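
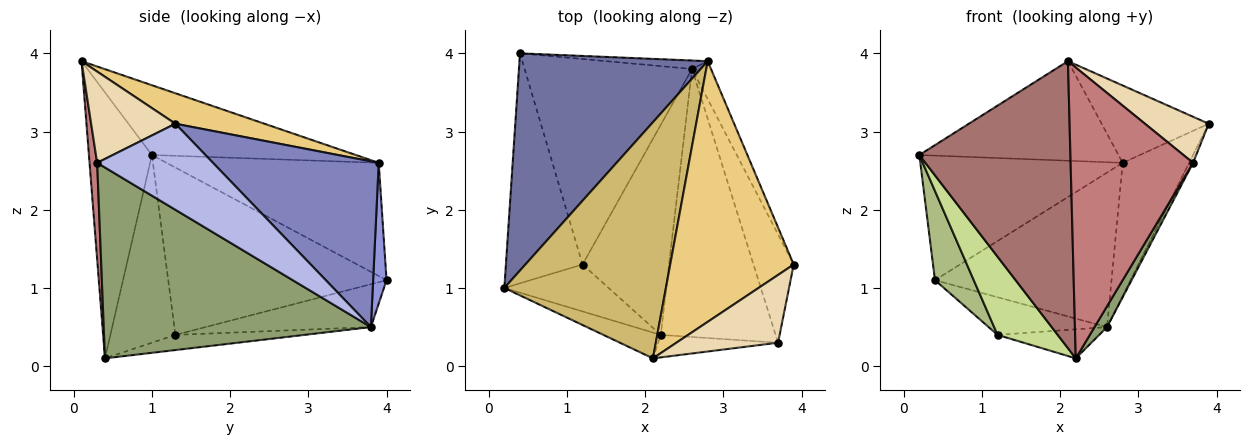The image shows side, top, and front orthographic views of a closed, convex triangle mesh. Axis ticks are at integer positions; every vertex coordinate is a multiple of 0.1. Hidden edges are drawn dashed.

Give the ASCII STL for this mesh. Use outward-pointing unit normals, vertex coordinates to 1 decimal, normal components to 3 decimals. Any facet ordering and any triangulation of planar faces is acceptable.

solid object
 facet normal -0.462 0.441 0.769
  outer loop
   vertex 2.8 3.9 2.6
   vertex 0.4 4.0 1.1
   vertex 0.2 1.0 2.7
  endloop
 endfacet
 facet normal 0.923 0.370 -0.106
  outer loop
   vertex 2.8 3.9 2.6
   vertex 3.9 1.3 3.1
   vertex 2.6 3.8 0.5
  endloop
 endfacet
 facet normal 0.076 0.996 -0.055
  outer loop
   vertex 2.8 3.9 2.6
   vertex 2.6 3.8 0.5
   vertex 0.4 4.0 1.1
  endloop
 endfacet
 facet normal 0.905 0.031 -0.423
  outer loop
   vertex 3.7 0.3 2.6
   vertex 2.6 3.8 0.5
   vertex 3.9 1.3 3.1
  endloop
 endfacet
 facet normal 0.856 -0.040 -0.515
  outer loop
   vertex 3.7 0.3 2.6
   vertex 2.2 0.4 0.1
   vertex 2.6 3.8 0.5
  endloop
 endfacet
 facet normal -0.898 -0.159 -0.411
  outer loop
   vertex 1.2 1.3 0.4
   vertex 0.2 1.0 2.7
   vertex 0.4 4.0 1.1
  endloop
 endfacet
 facet normal -0.679 -0.629 -0.377
  outer loop
   vertex 1.2 1.3 0.4
   vertex 2.2 0.4 0.1
   vertex 0.2 1.0 2.7
  endloop
 endfacet
 facet normal -0.244 0.175 -0.954
  outer loop
   vertex 1.2 1.3 0.4
   vertex 0.4 4.0 1.1
   vertex 2.6 3.8 0.5
  endloop
 endfacet
 facet normal -0.171 0.135 -0.976
  outer loop
   vertex 1.2 1.3 0.4
   vertex 2.6 3.8 0.5
   vertex 2.2 0.4 0.1
  endloop
 endfacet
 facet normal -0.370 0.361 0.856
  outer loop
   vertex 2.1 0.1 3.9
   vertex 2.8 3.9 2.6
   vertex 0.2 1.0 2.7
  endloop
 endfacet
 facet normal 0.230 0.277 0.933
  outer loop
   vertex 2.1 0.1 3.9
   vertex 3.9 1.3 3.1
   vertex 2.8 3.9 2.6
  endloop
 endfacet
 facet normal 0.596 -0.451 0.664
  outer loop
   vertex 2.1 0.1 3.9
   vertex 3.7 0.3 2.6
   vertex 3.9 1.3 3.1
  endloop
 endfacet
 facet normal -0.383 -0.920 -0.083
  outer loop
   vertex 2.1 0.1 3.9
   vertex 0.2 1.0 2.7
   vertex 2.2 0.4 0.1
  endloop
 endfacet
 facet normal 0.062 -0.995 -0.077
  outer loop
   vertex 2.1 0.1 3.9
   vertex 2.2 0.4 0.1
   vertex 3.7 0.3 2.6
  endloop
 endfacet
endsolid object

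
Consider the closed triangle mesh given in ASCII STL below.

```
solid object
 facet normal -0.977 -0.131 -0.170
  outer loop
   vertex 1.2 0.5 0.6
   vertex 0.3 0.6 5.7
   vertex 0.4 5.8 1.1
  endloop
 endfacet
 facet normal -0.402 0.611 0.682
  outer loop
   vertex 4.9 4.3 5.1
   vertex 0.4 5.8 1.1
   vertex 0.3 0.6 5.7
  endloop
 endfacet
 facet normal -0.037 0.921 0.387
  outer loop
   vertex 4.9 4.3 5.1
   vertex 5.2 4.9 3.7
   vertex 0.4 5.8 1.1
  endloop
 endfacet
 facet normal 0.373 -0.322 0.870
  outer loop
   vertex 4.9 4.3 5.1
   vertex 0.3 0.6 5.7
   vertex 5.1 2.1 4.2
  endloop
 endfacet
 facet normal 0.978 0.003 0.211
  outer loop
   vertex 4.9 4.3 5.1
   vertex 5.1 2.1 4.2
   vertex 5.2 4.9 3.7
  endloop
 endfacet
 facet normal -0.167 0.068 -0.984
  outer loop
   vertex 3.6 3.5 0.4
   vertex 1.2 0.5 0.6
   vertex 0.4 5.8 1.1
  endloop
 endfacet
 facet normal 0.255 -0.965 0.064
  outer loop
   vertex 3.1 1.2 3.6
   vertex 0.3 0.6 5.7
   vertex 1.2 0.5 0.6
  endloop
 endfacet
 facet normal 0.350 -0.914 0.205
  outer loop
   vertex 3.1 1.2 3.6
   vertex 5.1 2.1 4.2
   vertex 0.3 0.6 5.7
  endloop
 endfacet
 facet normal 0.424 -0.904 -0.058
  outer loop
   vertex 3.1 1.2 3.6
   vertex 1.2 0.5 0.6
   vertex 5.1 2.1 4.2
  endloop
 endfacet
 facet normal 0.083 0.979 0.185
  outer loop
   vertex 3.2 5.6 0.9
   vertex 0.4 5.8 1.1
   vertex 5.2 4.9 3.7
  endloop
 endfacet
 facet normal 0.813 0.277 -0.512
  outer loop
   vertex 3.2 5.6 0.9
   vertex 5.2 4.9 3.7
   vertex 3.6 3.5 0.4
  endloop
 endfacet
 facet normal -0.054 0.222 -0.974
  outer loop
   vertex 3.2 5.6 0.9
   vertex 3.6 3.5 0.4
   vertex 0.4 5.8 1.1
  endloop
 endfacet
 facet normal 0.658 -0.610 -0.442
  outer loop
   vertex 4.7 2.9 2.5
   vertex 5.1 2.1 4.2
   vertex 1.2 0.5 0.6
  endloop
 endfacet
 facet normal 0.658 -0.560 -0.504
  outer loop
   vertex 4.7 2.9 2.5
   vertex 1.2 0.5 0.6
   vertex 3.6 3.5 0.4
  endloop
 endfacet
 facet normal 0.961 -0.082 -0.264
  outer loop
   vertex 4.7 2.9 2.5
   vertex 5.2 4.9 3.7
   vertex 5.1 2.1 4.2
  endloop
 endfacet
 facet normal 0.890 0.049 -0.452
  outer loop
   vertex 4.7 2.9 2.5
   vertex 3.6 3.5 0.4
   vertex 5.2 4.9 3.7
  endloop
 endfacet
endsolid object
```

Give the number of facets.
16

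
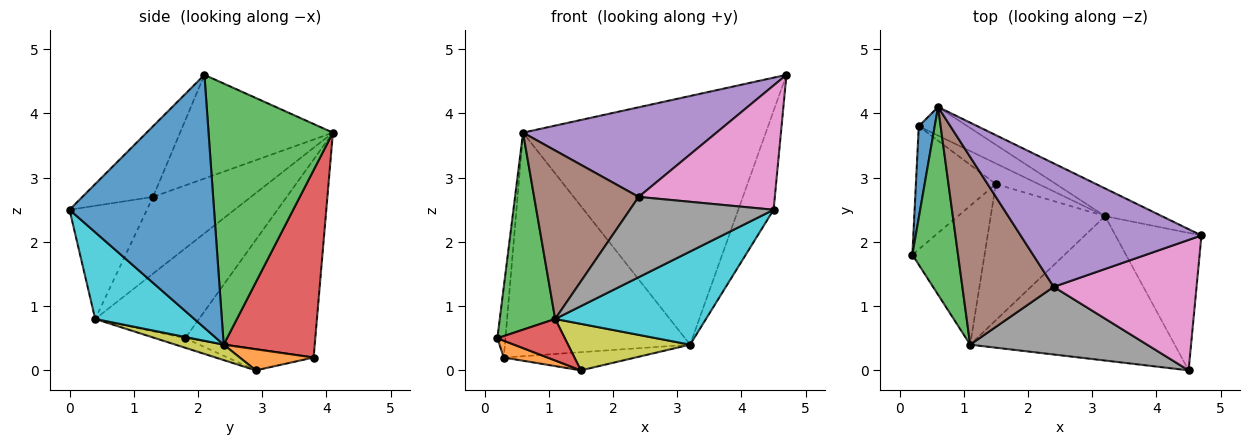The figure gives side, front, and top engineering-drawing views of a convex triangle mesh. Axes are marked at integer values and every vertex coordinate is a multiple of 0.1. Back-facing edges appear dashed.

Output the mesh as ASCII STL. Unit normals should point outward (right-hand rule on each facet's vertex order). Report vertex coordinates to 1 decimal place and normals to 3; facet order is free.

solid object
 facet normal -0.995 0.062 0.080
  outer loop
   vertex 0.3 3.8 0.2
   vertex 0.2 1.8 0.5
   vertex 0.6 4.1 3.7
  endloop
 endfacet
 facet normal -0.258 -0.131 -0.957
  outer loop
   vertex 0.3 3.8 0.2
   vertex 1.5 2.9 0.0
   vertex 0.2 1.8 0.5
  endloop
 endfacet
 facet normal -0.805 -0.430 0.409
  outer loop
   vertex 1.1 0.4 0.8
   vertex 0.6 4.1 3.7
   vertex 0.2 1.8 0.5
  endloop
 endfacet
 facet normal -0.125 -0.284 -0.951
  outer loop
   vertex 1.1 0.4 0.8
   vertex 0.2 1.8 0.5
   vertex 1.5 2.9 0.0
  endloop
 endfacet
 facet normal -0.421 -0.533 0.734
  outer loop
   vertex 2.4 1.3 2.7
   vertex 4.7 2.1 4.6
   vertex 0.6 4.1 3.7
  endloop
 endfacet
 facet normal -0.530 -0.566 0.631
  outer loop
   vertex 2.4 1.3 2.7
   vertex 0.6 4.1 3.7
   vertex 1.1 0.4 0.8
  endloop
 endfacet
 facet normal -0.337 -0.649 0.682
  outer loop
   vertex 4.5 0.0 2.5
   vertex 4.7 2.1 4.6
   vertex 2.4 1.3 2.7
  endloop
 endfacet
 facet normal -0.381 -0.707 0.596
  outer loop
   vertex 4.5 0.0 2.5
   vertex 2.4 1.3 2.7
   vertex 1.1 0.4 0.8
  endloop
 endfacet
 facet normal 0.127 -0.321 -0.939
  outer loop
   vertex 3.2 2.4 0.4
   vertex 1.1 0.4 0.8
   vertex 1.5 2.9 0.0
  endloop
 endfacet
 facet normal 0.336 -0.511 -0.791
  outer loop
   vertex 3.2 2.4 0.4
   vertex 4.5 0.0 2.5
   vertex 1.1 0.4 0.8
  endloop
 endfacet
 facet normal 0.922 0.225 -0.313
  outer loop
   vertex 3.2 2.4 0.4
   vertex 4.7 2.1 4.6
   vertex 4.5 0.0 2.5
  endloop
 endfacet
 facet normal 0.348 0.620 -0.703
  outer loop
   vertex 3.2 2.4 0.4
   vertex 1.5 2.9 0.0
   vertex 0.3 3.8 0.2
  endloop
 endfacet
 facet normal 0.454 0.886 -0.099
  outer loop
   vertex 3.2 2.4 0.4
   vertex 0.6 4.1 3.7
   vertex 4.7 2.1 4.6
  endloop
 endfacet
 facet normal 0.438 0.892 -0.114
  outer loop
   vertex 3.2 2.4 0.4
   vertex 0.3 3.8 0.2
   vertex 0.6 4.1 3.7
  endloop
 endfacet
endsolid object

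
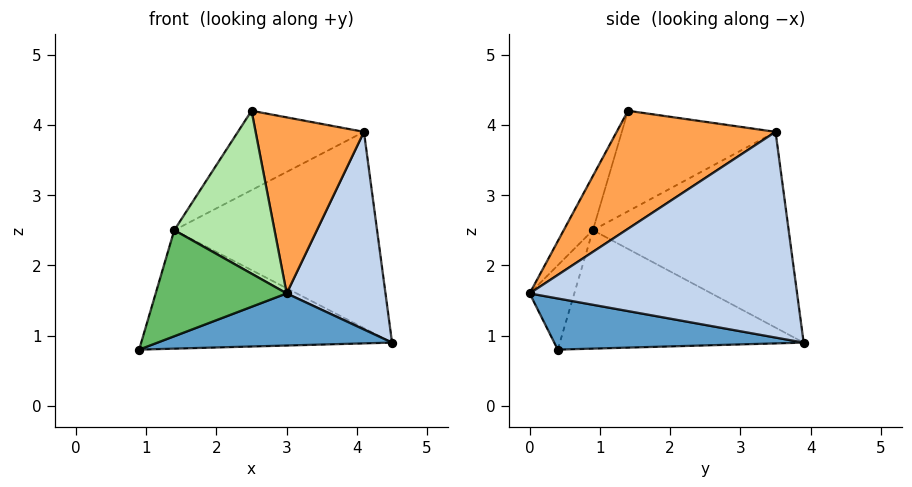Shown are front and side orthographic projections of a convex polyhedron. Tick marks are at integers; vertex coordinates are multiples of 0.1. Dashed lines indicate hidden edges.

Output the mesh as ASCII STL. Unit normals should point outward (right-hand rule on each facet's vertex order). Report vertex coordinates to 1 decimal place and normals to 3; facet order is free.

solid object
 facet normal 0.295 -0.278 -0.914
  outer loop
   vertex 3.0 0.0 1.6
   vertex 0.9 0.4 0.8
   vertex 4.5 3.9 0.9
  endloop
 endfacet
 facet normal 0.935 -0.346 0.079
  outer loop
   vertex 4.1 3.5 3.9
   vertex 3.0 0.0 1.6
   vertex 4.5 3.9 0.9
  endloop
 endfacet
 facet normal 0.750 -0.511 0.420
  outer loop
   vertex 4.1 3.5 3.9
   vertex 2.5 1.4 4.2
   vertex 3.0 0.0 1.6
  endloop
 endfacet
 facet normal -0.738 0.605 0.299
  outer loop
   vertex 1.4 0.9 2.5
   vertex 2.5 1.4 4.2
   vertex 4.1 3.5 3.9
  endloop
 endfacet
 facet normal -0.302 -0.887 0.350
  outer loop
   vertex 1.4 0.9 2.5
   vertex 0.9 0.4 0.8
   vertex 3.0 0.0 1.6
  endloop
 endfacet
 facet normal -0.254 -0.871 0.420
  outer loop
   vertex 1.4 0.9 2.5
   vertex 3.0 0.0 1.6
   vertex 2.5 1.4 4.2
  endloop
 endfacet
 facet normal -0.697 0.717 -0.006
  outer loop
   vertex 1.4 0.9 2.5
   vertex 4.5 3.9 0.9
   vertex 0.9 0.4 0.8
  endloop
 endfacet
 facet normal -0.695 0.719 0.003
  outer loop
   vertex 1.4 0.9 2.5
   vertex 4.1 3.5 3.9
   vertex 4.5 3.9 0.9
  endloop
 endfacet
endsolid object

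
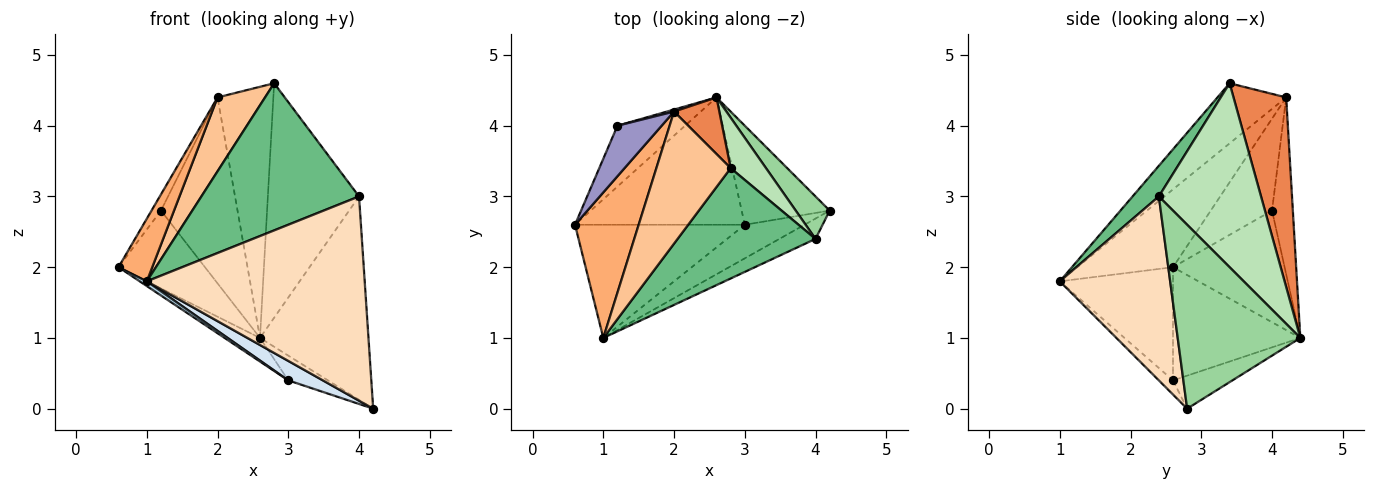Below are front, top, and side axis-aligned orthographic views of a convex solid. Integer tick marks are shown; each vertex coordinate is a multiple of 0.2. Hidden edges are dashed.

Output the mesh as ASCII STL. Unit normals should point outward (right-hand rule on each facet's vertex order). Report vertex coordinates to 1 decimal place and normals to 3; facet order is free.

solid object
 facet normal -0.548 0.152 -0.822
  outer loop
   vertex 3.0 2.6 0.4
   vertex 0.6 2.6 2.0
   vertex 2.6 4.4 1.0
  endloop
 endfacet
 facet normal -0.342 0.228 -0.912
  outer loop
   vertex 3.0 2.6 0.4
   vertex 2.6 4.4 1.0
   vertex 4.2 2.8 0.0
  endloop
 endfacet
 facet normal -0.554 -0.035 -0.832
  outer loop
   vertex 3.0 2.6 0.4
   vertex 1.0 1.0 1.8
   vertex 0.6 2.6 2.0
  endloop
 endfacet
 facet normal -0.201 -0.491 -0.848
  outer loop
   vertex 3.0 2.6 0.4
   vertex 4.2 2.8 0.0
   vertex 1.0 1.0 1.8
  endloop
 endfacet
 facet normal 0.677 0.718 0.162
  outer loop
   vertex 2.0 4.2 4.4
   vertex 2.8 3.4 4.6
   vertex 2.6 4.4 1.0
  endloop
 endfacet
 facet normal -0.747 -0.263 0.611
  outer loop
   vertex 2.0 4.2 4.4
   vertex 0.6 2.6 2.0
   vertex 1.0 1.0 1.8
  endloop
 endfacet
 facet normal -0.577 -0.399 0.713
  outer loop
   vertex 2.0 4.2 4.4
   vertex 1.0 1.0 1.8
   vertex 2.8 3.4 4.6
  endloop
 endfacet
 facet normal 0.450 -0.889 -0.088
  outer loop
   vertex 4.0 2.4 3.0
   vertex 1.0 1.0 1.8
   vertex 4.2 2.8 0.0
  endloop
 endfacet
 facet normal 0.132 -0.793 0.595
  outer loop
   vertex 4.0 2.4 3.0
   vertex 2.8 3.4 4.6
   vertex 1.0 1.0 1.8
  endloop
 endfacet
 facet normal 0.742 0.656 0.137
  outer loop
   vertex 4.0 2.4 3.0
   vertex 4.2 2.8 0.0
   vertex 2.6 4.4 1.0
  endloop
 endfacet
 facet normal 0.739 0.659 0.142
  outer loop
   vertex 4.0 2.4 3.0
   vertex 2.6 4.4 1.0
   vertex 2.8 3.4 4.6
  endloop
 endfacet
 facet normal -0.713 0.552 -0.432
  outer loop
   vertex 1.2 4.0 2.8
   vertex 2.6 4.4 1.0
   vertex 0.6 2.6 2.0
  endloop
 endfacet
 facet normal -0.893 0.137 0.429
  outer loop
   vertex 1.2 4.0 2.8
   vertex 0.6 2.6 2.0
   vertex 2.0 4.2 4.4
  endloop
 endfacet
 facet normal -0.262 0.965 0.010
  outer loop
   vertex 1.2 4.0 2.8
   vertex 2.0 4.2 4.4
   vertex 2.6 4.4 1.0
  endloop
 endfacet
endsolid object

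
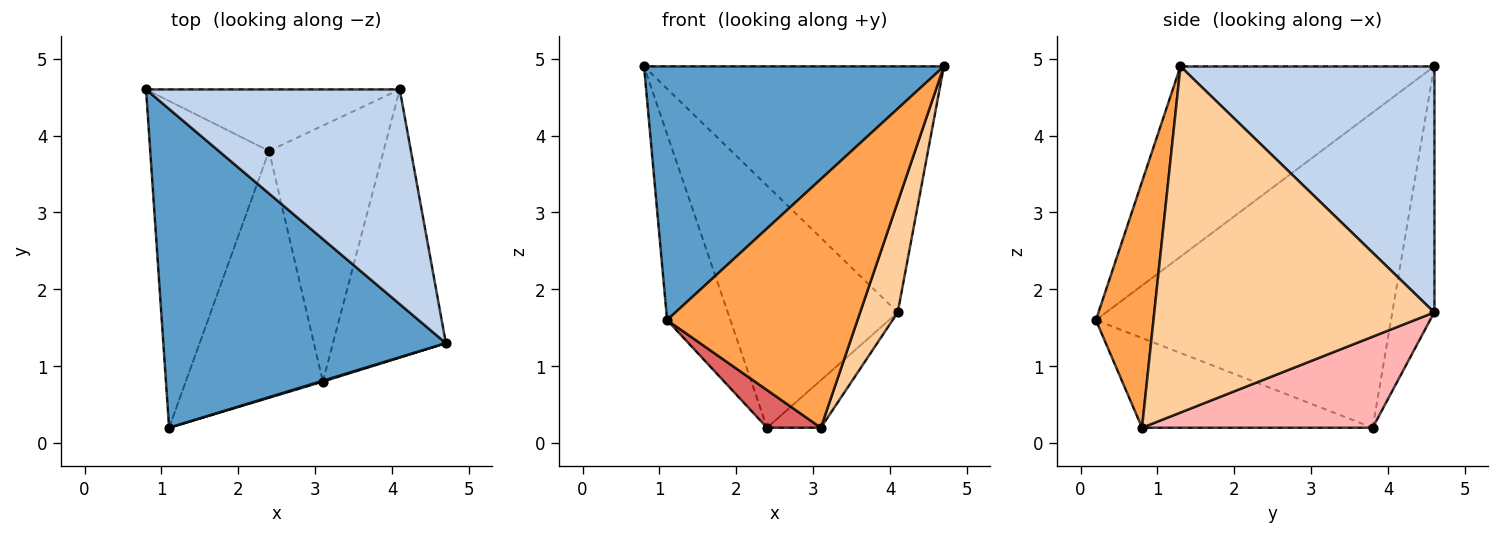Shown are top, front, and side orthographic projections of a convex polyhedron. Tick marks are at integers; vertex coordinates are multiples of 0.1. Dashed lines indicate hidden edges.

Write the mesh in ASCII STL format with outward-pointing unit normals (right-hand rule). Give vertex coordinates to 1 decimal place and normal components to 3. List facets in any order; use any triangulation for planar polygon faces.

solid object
 facet normal -0.466 -0.551 0.692
  outer loop
   vertex 1.1 0.2 1.6
   vertex 4.7 1.3 4.9
   vertex 0.8 4.6 4.9
  endloop
 endfacet
 facet normal 0.538 0.635 0.554
  outer loop
   vertex 4.1 4.6 1.7
   vertex 0.8 4.6 4.9
   vertex 4.7 1.3 4.9
  endloop
 endfacet
 facet normal 0.289 -0.957 0.003
  outer loop
   vertex 3.1 0.8 0.2
   vertex 4.7 1.3 4.9
   vertex 1.1 0.2 1.6
  endloop
 endfacet
 facet normal 0.943 -0.127 -0.308
  outer loop
   vertex 3.1 0.8 0.2
   vertex 4.1 4.6 1.7
   vertex 4.7 1.3 4.9
  endloop
 endfacet
 facet normal -0.917 0.197 -0.346
  outer loop
   vertex 2.4 3.8 0.2
   vertex 1.1 0.2 1.6
   vertex 0.8 4.6 4.9
  endloop
 endfacet
 facet normal -0.232 0.943 -0.240
  outer loop
   vertex 2.4 3.8 0.2
   vertex 0.8 4.6 4.9
   vertex 4.1 4.6 1.7
  endloop
 endfacet
 facet normal -0.543 -0.127 -0.830
  outer loop
   vertex 2.4 3.8 0.2
   vertex 3.1 0.8 0.2
   vertex 1.1 0.2 1.6
  endloop
 endfacet
 facet normal 0.616 0.144 -0.775
  outer loop
   vertex 2.4 3.8 0.2
   vertex 4.1 4.6 1.7
   vertex 3.1 0.8 0.2
  endloop
 endfacet
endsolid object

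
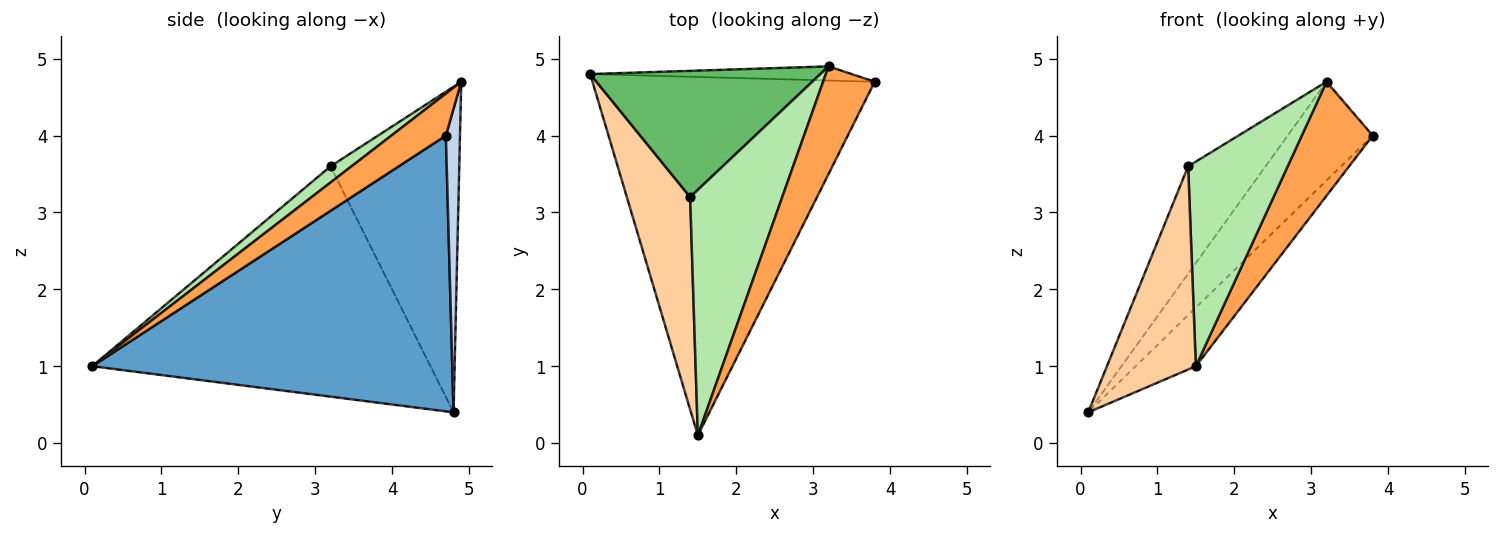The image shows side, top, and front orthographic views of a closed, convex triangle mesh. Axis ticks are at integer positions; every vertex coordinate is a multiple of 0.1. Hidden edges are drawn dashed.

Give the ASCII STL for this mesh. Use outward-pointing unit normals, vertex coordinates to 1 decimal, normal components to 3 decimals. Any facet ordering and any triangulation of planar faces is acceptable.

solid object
 facet normal 0.694 0.116 -0.710
  outer loop
   vertex 1.5 0.1 1.0
   vertex 0.1 4.8 0.4
   vertex 3.8 4.7 4.0
  endloop
 endfacet
 facet normal 0.162 0.977 -0.140
  outer loop
   vertex 3.2 4.9 4.7
   vertex 3.8 4.7 4.0
   vertex 0.1 4.8 0.4
  endloop
 endfacet
 facet normal 0.488 -0.635 0.599
  outer loop
   vertex 3.2 4.9 4.7
   vertex 1.5 0.1 1.0
   vertex 3.8 4.7 4.0
  endloop
 endfacet
 facet normal -0.935 -0.246 0.257
  outer loop
   vertex 1.4 3.2 3.6
   vertex 0.1 4.8 0.4
   vertex 1.5 0.1 1.0
  endloop
 endfacet
 facet normal -0.733 0.441 0.518
  outer loop
   vertex 1.4 3.2 3.6
   vertex 3.2 4.9 4.7
   vertex 0.1 4.8 0.4
  endloop
 endfacet
 facet normal 0.134 -0.634 0.761
  outer loop
   vertex 1.4 3.2 3.6
   vertex 1.5 0.1 1.0
   vertex 3.2 4.9 4.7
  endloop
 endfacet
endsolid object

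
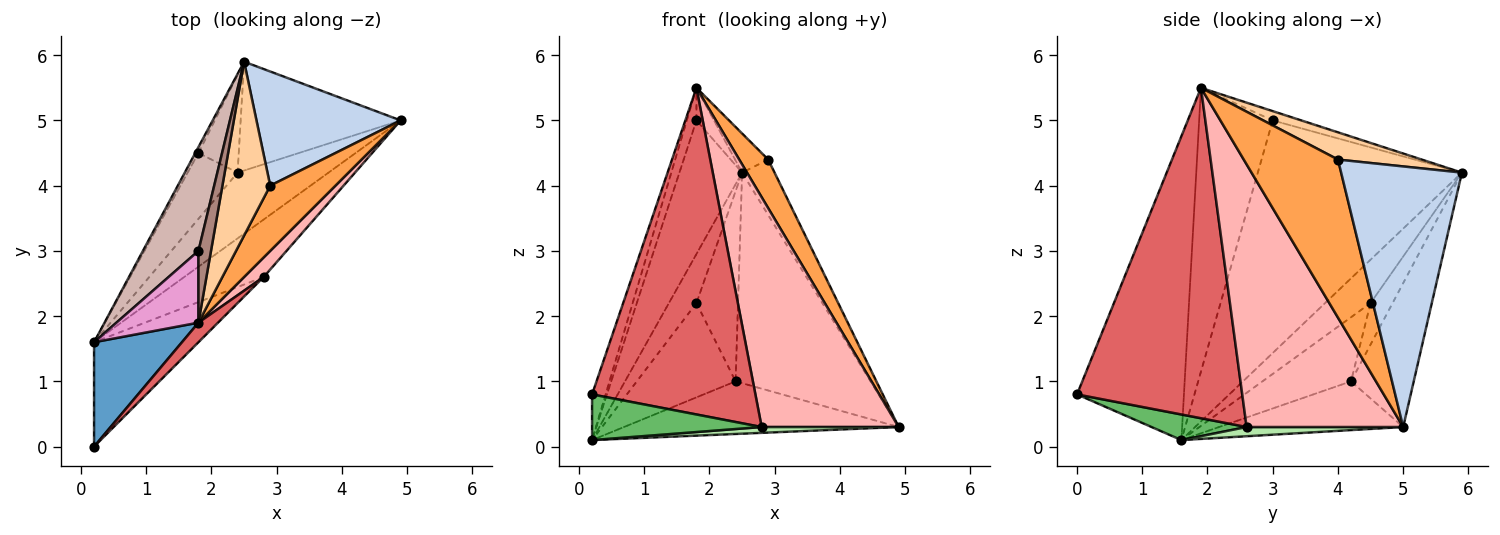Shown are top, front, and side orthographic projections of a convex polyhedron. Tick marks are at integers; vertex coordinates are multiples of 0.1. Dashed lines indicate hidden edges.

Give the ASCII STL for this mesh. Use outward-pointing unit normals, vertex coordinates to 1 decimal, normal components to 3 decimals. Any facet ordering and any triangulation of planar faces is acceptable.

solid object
 facet normal -0.954 0.121 0.276
  outer loop
   vertex 0.2 1.6 0.1
   vertex 0.2 0.0 0.8
   vertex 1.8 1.9 5.5
  endloop
 endfacet
 facet normal 0.852 0.229 0.471
  outer loop
   vertex 2.9 4.0 4.4
   vertex 4.9 5.0 0.3
   vertex 2.5 5.9 4.2
  endloop
 endfacet
 facet normal 0.889 -0.273 0.367
  outer loop
   vertex 2.9 4.0 4.4
   vertex 1.8 1.9 5.5
   vertex 4.9 5.0 0.3
  endloop
 endfacet
 facet normal 0.486 0.192 0.853
  outer loop
   vertex 2.9 4.0 4.4
   vertex 2.5 5.9 4.2
   vertex 1.8 1.9 5.5
  endloop
 endfacet
 facet normal 0.219 -0.391 -0.894
  outer loop
   vertex 2.8 2.6 0.3
   vertex 0.2 0.0 0.8
   vertex 0.2 1.6 0.1
  endloop
 endfacet
 facet normal 0.115 -0.100 -0.988
  outer loop
   vertex 2.8 2.6 0.3
   vertex 0.2 1.6 0.1
   vertex 4.9 5.0 0.3
  endloop
 endfacet
 facet normal 0.711 -0.702 0.042
  outer loop
   vertex 2.8 2.6 0.3
   vertex 1.8 1.9 5.5
   vertex 0.2 0.0 0.8
  endloop
 endfacet
 facet normal 0.751 -0.657 0.056
  outer loop
   vertex 2.8 2.6 0.3
   vertex 4.9 5.0 0.3
   vertex 1.8 1.9 5.5
  endloop
 endfacet
 facet normal -0.382 0.821 -0.424
  outer loop
   vertex 2.4 4.2 1.0
   vertex 2.5 5.9 4.2
   vertex 4.9 5.0 0.3
  endloop
 endfacet
 facet normal -0.386 0.576 -0.720
  outer loop
   vertex 2.4 4.2 1.0
   vertex 4.9 5.0 0.3
   vertex 0.2 1.6 0.1
  endloop
 endfacet
 facet normal -0.559 0.343 0.755
  outer loop
   vertex 1.8 3.0 5.0
   vertex 1.8 1.9 5.5
   vertex 2.5 5.9 4.2
  endloop
 endfacet
 facet normal -0.932 0.286 0.222
  outer loop
   vertex 1.8 3.0 5.0
   vertex 2.5 5.9 4.2
   vertex 0.2 1.6 0.1
  endloop
 endfacet
 facet normal -0.953 0.125 0.275
  outer loop
   vertex 1.8 3.0 5.0
   vertex 0.2 1.6 0.1
   vertex 1.8 1.9 5.5
  endloop
 endfacet
 facet normal -0.854 0.517 -0.063
  outer loop
   vertex 1.8 4.5 2.2
   vertex 0.2 1.6 0.1
   vertex 2.5 5.9 4.2
  endloop
 endfacet
 facet normal -0.426 0.804 -0.414
  outer loop
   vertex 1.8 4.5 2.2
   vertex 2.5 5.9 4.2
   vertex 2.4 4.2 1.0
  endloop
 endfacet
 facet normal -0.592 0.661 -0.461
  outer loop
   vertex 1.8 4.5 2.2
   vertex 2.4 4.2 1.0
   vertex 0.2 1.6 0.1
  endloop
 endfacet
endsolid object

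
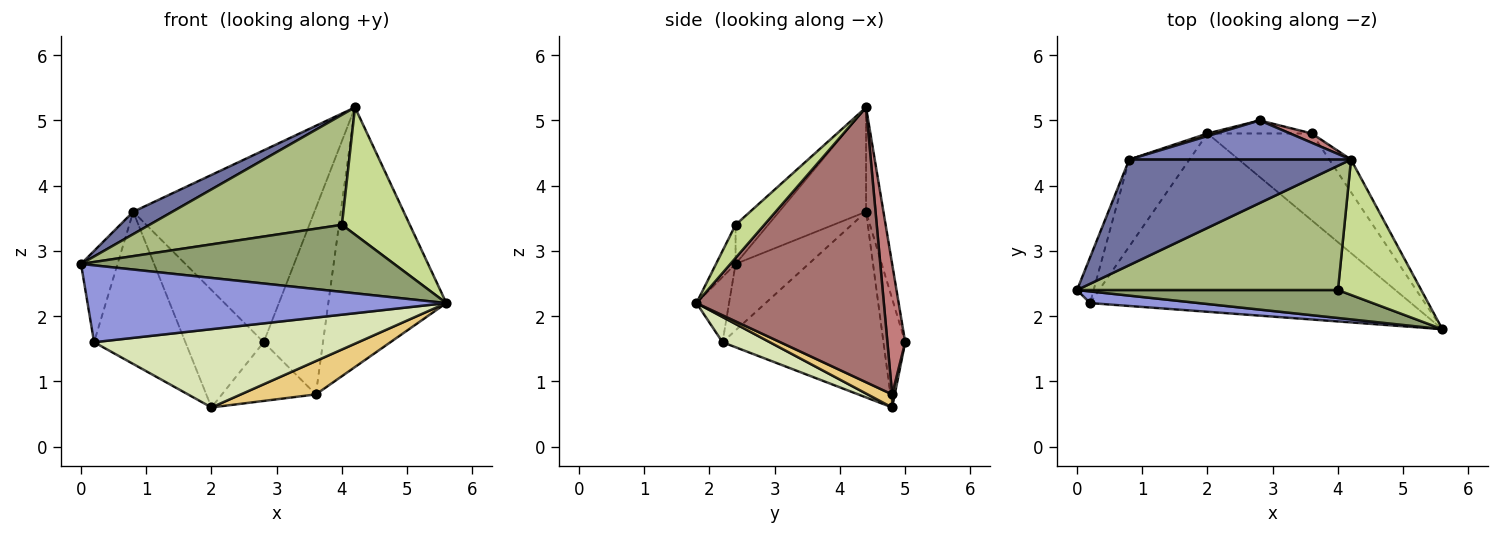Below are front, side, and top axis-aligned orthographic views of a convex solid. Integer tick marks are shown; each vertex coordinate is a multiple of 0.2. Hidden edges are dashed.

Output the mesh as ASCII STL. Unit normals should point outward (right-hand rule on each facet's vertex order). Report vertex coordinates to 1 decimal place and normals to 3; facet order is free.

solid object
 facet normal -0.418 -0.188 0.889
  outer loop
   vertex 0.8 4.4 3.6
   vertex 0.0 2.4 2.8
   vertex 4.2 4.4 5.2
  endloop
 endfacet
 facet normal -0.094 0.976 0.199
  outer loop
   vertex 0.8 4.4 3.6
   vertex 4.2 4.4 5.2
   vertex 2.8 5.0 1.6
  endloop
 endfacet
 facet normal -0.090 -0.985 0.149
  outer loop
   vertex 0.2 2.2 1.6
   vertex 5.6 1.8 2.2
   vertex 0.0 2.4 2.8
  endloop
 endfacet
 facet normal -0.873 0.436 -0.218
  outer loop
   vertex 0.2 2.2 1.6
   vertex 0.0 2.4 2.8
   vertex 0.8 4.4 3.6
  endloop
 endfacet
 facet normal -0.058 -0.922 0.384
  outer loop
   vertex 4.0 2.4 3.4
   vertex 0.0 2.4 2.8
   vertex 5.6 1.8 2.2
  endloop
 endfacet
 facet normal -0.112 -0.659 0.744
  outer loop
   vertex 4.0 2.4 3.4
   vertex 4.2 4.4 5.2
   vertex 0.0 2.4 2.8
  endloop
 endfacet
 facet normal 0.278 -0.658 0.700
  outer loop
   vertex 4.0 2.4 3.4
   vertex 5.6 1.8 2.2
   vertex 4.2 4.4 5.2
  endloop
 endfacet
 facet normal 0.072 -0.401 -0.913
  outer loop
   vertex 2.0 4.8 0.6
   vertex 5.6 1.8 2.2
   vertex 0.2 2.2 1.6
  endloop
 endfacet
 facet normal -0.268 0.963 0.021
  outer loop
   vertex 2.0 4.8 0.6
   vertex 0.8 4.4 3.6
   vertex 2.8 5.0 1.6
  endloop
 endfacet
 facet normal -0.837 0.475 -0.271
  outer loop
   vertex 2.0 4.8 0.6
   vertex 0.2 2.2 1.6
   vertex 0.8 4.4 3.6
  endloop
 endfacet
 facet normal 0.116 -0.356 -0.927
  outer loop
   vertex 3.6 4.8 0.8
   vertex 5.6 1.8 2.2
   vertex 2.0 4.8 0.6
  endloop
 endfacet
 facet normal 0.027 0.976 -0.217
  outer loop
   vertex 3.6 4.8 0.8
   vertex 2.0 4.8 0.6
   vertex 2.8 5.0 1.6
  endloop
 endfacet
 facet normal 0.844 0.532 -0.067
  outer loop
   vertex 3.6 4.8 0.8
   vertex 4.2 4.4 5.2
   vertex 5.6 1.8 2.2
  endloop
 endfacet
 facet normal 0.287 0.957 0.048
  outer loop
   vertex 3.6 4.8 0.8
   vertex 2.8 5.0 1.6
   vertex 4.2 4.4 5.2
  endloop
 endfacet
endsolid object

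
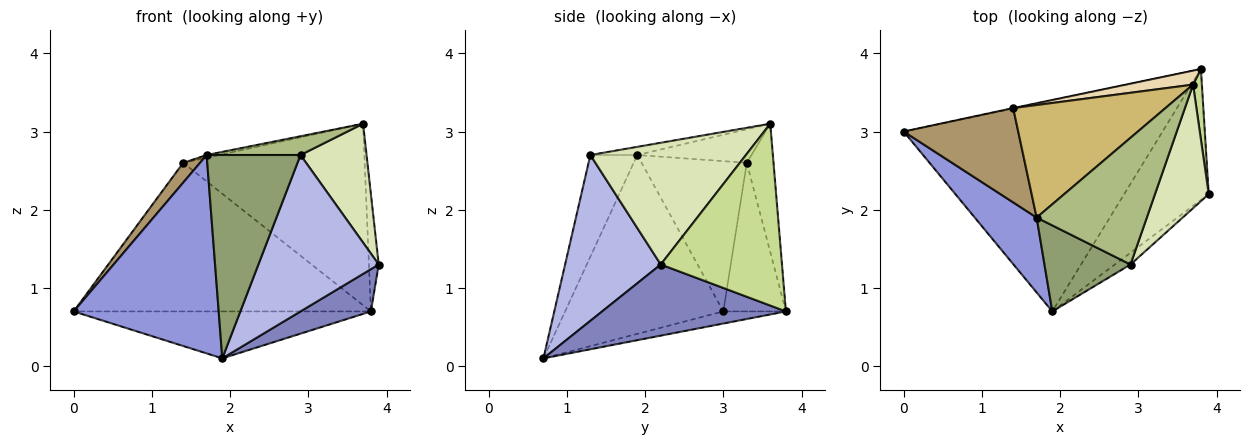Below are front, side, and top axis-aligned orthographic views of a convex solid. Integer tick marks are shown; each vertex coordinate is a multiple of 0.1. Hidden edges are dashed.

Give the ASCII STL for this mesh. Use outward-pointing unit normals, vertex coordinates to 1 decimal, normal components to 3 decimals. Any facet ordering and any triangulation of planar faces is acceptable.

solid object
 facet normal -0.046 0.217 -0.975
  outer loop
   vertex 3.8 3.8 0.7
   vertex 1.9 0.7 0.1
   vertex 0.0 3.0 0.7
  endloop
 endfacet
 facet normal 0.625 -0.239 -0.743
  outer loop
   vertex 3.8 3.8 0.7
   vertex 3.9 2.2 1.3
   vertex 1.9 0.7 0.1
  endloop
 endfacet
 facet normal -0.714 -0.655 0.247
  outer loop
   vertex 1.7 1.9 2.7
   vertex 0.0 3.0 0.7
   vertex 1.9 0.7 0.1
  endloop
 endfacet
 facet normal 0.621 -0.781 -0.059
  outer loop
   vertex 2.9 1.3 2.7
   vertex 1.9 0.7 0.1
   vertex 3.9 2.2 1.3
  endloop
 endfacet
 facet normal -0.418 -0.837 0.354
  outer loop
   vertex 2.9 1.3 2.7
   vertex 1.7 1.9 2.7
   vertex 1.9 0.7 0.1
  endloop
 endfacet
 facet normal -0.073 -0.146 0.987
  outer loop
   vertex 3.7 3.6 3.1
   vertex 1.7 1.9 2.7
   vertex 2.9 1.3 2.7
  endloop
 endfacet
 facet normal 0.996 0.080 0.048
  outer loop
   vertex 3.7 3.6 3.1
   vertex 3.9 2.2 1.3
   vertex 3.8 3.8 0.7
  endloop
 endfacet
 facet normal 0.853 -0.362 0.376
  outer loop
   vertex 3.7 3.6 3.1
   vertex 2.9 1.3 2.7
   vertex 3.9 2.2 1.3
  endloop
 endfacet
 facet normal -0.789 -0.126 0.601
  outer loop
   vertex 1.4 3.3 2.6
   vertex 0.0 3.0 0.7
   vertex 1.7 1.9 2.7
  endloop
 endfacet
 facet normal -0.215 0.024 0.976
  outer loop
   vertex 1.4 3.3 2.6
   vertex 1.7 1.9 2.7
   vertex 3.7 3.6 3.1
  endloop
 endfacet
 facet normal -0.206 0.979 -0.003
  outer loop
   vertex 1.4 3.3 2.6
   vertex 3.8 3.8 0.7
   vertex 0.0 3.0 0.7
  endloop
 endfacet
 facet normal -0.145 0.986 0.076
  outer loop
   vertex 1.4 3.3 2.6
   vertex 3.7 3.6 3.1
   vertex 3.8 3.8 0.7
  endloop
 endfacet
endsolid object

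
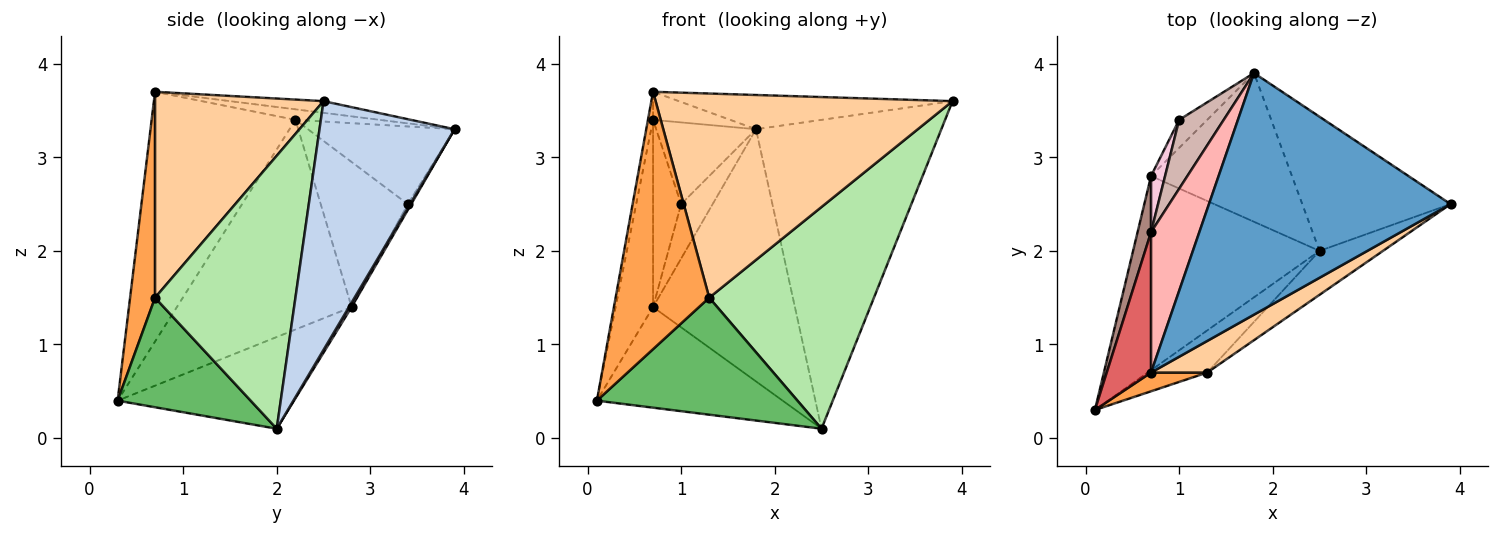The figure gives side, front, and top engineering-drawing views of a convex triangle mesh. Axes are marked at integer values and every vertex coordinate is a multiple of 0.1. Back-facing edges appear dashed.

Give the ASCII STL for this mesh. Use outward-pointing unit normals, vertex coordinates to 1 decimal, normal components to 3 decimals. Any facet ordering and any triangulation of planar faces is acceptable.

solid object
 facet normal -0.048 0.140 0.989
  outer loop
   vertex 0.7 0.7 3.7
   vertex 3.9 2.5 3.6
   vertex 1.8 3.9 3.3
  endloop
 endfacet
 facet normal 0.556 0.763 -0.331
  outer loop
   vertex 2.5 2.0 0.1
   vertex 1.8 3.9 3.3
   vertex 3.9 2.5 3.6
  endloop
 endfacet
 facet normal 0.257 -0.964 0.070
  outer loop
   vertex 1.3 0.7 1.5
   vertex 0.7 0.7 3.7
   vertex 0.1 0.3 0.4
  endloop
 endfacet
 facet normal 0.489 -0.862 0.133
  outer loop
   vertex 1.3 0.7 1.5
   vertex 3.9 2.5 3.6
   vertex 0.7 0.7 3.7
  endloop
 endfacet
 facet normal 0.529 -0.798 -0.287
  outer loop
   vertex 1.3 0.7 1.5
   vertex 0.1 0.3 0.4
   vertex 2.5 2.0 0.1
  endloop
 endfacet
 facet normal 0.641 -0.753 -0.149
  outer loop
   vertex 1.3 0.7 1.5
   vertex 2.5 2.0 0.1
   vertex 3.9 2.5 3.6
  endloop
 endfacet
 facet normal -0.984 0.035 0.175
  outer loop
   vertex 0.7 2.2 3.4
   vertex 0.1 0.3 0.4
   vertex 0.7 0.7 3.7
  endloop
 endfacet
 facet normal -0.209 0.192 0.959
  outer loop
   vertex 0.7 2.2 3.4
   vertex 0.7 0.7 3.7
   vertex 1.8 3.9 3.3
  endloop
 endfacet
 facet normal -0.400 0.422 -0.814
  outer loop
   vertex 0.7 2.8 1.4
   vertex 2.5 2.0 0.1
   vertex 0.1 0.3 0.4
  endloop
 endfacet
 facet normal 0.016 0.861 -0.508
  outer loop
   vertex 0.7 2.8 1.4
   vertex 1.8 3.9 3.3
   vertex 2.5 2.0 0.1
  endloop
 endfacet
 facet normal -0.976 0.209 0.063
  outer loop
   vertex 0.7 2.8 1.4
   vertex 0.1 0.3 0.4
   vertex 0.7 2.2 3.4
  endloop
 endfacet
 facet normal -0.747 0.508 0.429
  outer loop
   vertex 1.0 3.4 2.5
   vertex 0.7 2.2 3.4
   vertex 1.8 3.9 3.3
  endloop
 endfacet
 facet normal -0.097 0.885 -0.456
  outer loop
   vertex 1.0 3.4 2.5
   vertex 1.8 3.9 3.3
   vertex 0.7 2.8 1.4
  endloop
 endfacet
 facet normal -0.948 0.306 0.092
  outer loop
   vertex 1.0 3.4 2.5
   vertex 0.7 2.8 1.4
   vertex 0.7 2.2 3.4
  endloop
 endfacet
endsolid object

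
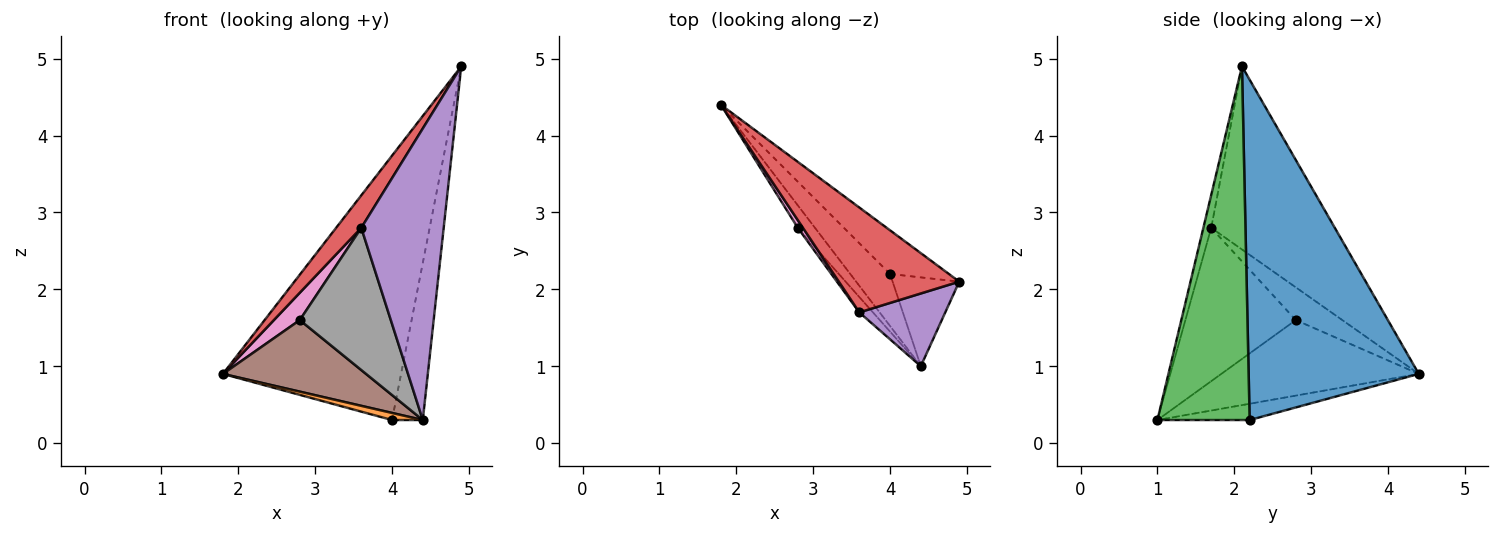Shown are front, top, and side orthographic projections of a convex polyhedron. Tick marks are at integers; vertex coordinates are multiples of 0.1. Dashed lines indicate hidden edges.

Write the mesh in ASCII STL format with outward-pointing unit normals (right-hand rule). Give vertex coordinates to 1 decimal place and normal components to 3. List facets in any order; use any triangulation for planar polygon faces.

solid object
 facet normal 0.686 0.718 -0.119
  outer loop
   vertex 4.0 2.2 0.3
   vertex 1.8 4.4 0.9
   vertex 4.9 2.1 4.9
  endloop
 endfacet
 facet normal -0.376 -0.125 -0.918
  outer loop
   vertex 4.0 2.2 0.3
   vertex 4.4 1.0 0.3
   vertex 1.8 4.4 0.9
  endloop
 endfacet
 facet normal 0.934 0.311 -0.176
  outer loop
   vertex 4.0 2.2 0.3
   vertex 4.9 2.1 4.9
   vertex 4.4 1.0 0.3
  endloop
 endfacet
 facet normal -0.824 -0.168 0.542
  outer loop
   vertex 3.6 1.7 2.8
   vertex 4.9 2.1 4.9
   vertex 1.8 4.4 0.9
  endloop
 endfacet
 facet normal -0.092 -0.966 0.241
  outer loop
   vertex 3.6 1.7 2.8
   vertex 4.4 1.0 0.3
   vertex 4.9 2.1 4.9
  endloop
 endfacet
 facet normal -0.796 -0.577 -0.181
  outer loop
   vertex 2.8 2.8 1.6
   vertex 1.8 4.4 0.9
   vertex 4.4 1.0 0.3
  endloop
 endfacet
 facet normal -0.866 -0.482 0.136
  outer loop
   vertex 2.8 2.8 1.6
   vertex 3.6 1.7 2.8
   vertex 1.8 4.4 0.9
  endloop
 endfacet
 facet normal -0.770 -0.635 -0.069
  outer loop
   vertex 2.8 2.8 1.6
   vertex 4.4 1.0 0.3
   vertex 3.6 1.7 2.8
  endloop
 endfacet
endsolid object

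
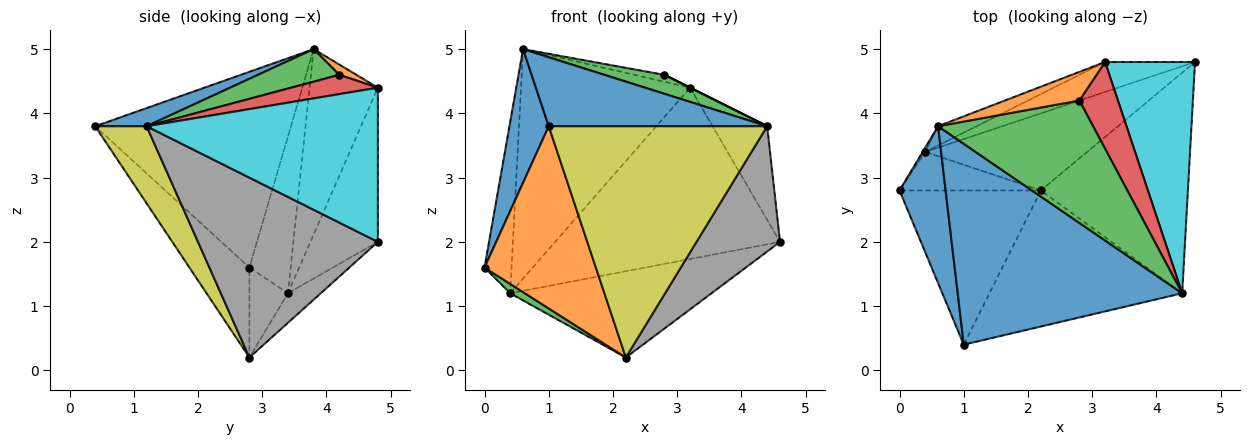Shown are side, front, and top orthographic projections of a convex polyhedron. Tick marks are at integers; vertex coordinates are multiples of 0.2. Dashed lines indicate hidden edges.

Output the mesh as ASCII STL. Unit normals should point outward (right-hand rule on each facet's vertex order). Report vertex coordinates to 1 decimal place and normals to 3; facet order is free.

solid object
 facet normal -0.955 -0.192 0.225
  outer loop
   vertex 0.6 3.8 5.0
   vertex 0.0 2.8 1.6
   vertex 1.0 0.4 3.8
  endloop
 endfacet
 facet normal -0.380 -0.706 -0.597
  outer loop
   vertex 2.2 2.8 0.2
   vertex 1.0 0.4 3.8
   vertex 0.0 2.8 1.6
  endloop
 endfacet
 facet normal -0.526 -0.200 -0.827
  outer loop
   vertex 0.4 3.4 1.2
   vertex 2.2 2.8 0.2
   vertex 0.0 2.8 1.6
  endloop
 endfacet
 facet normal -0.121 0.740 -0.661
  outer loop
   vertex 0.4 3.4 1.2
   vertex 4.6 4.8 2.0
   vertex 2.2 2.8 0.2
  endloop
 endfacet
 facet normal -0.283 0.945 -0.165
  outer loop
   vertex 0.4 3.4 1.2
   vertex 3.2 4.8 4.4
   vertex 4.6 4.8 2.0
  endloop
 endfacet
 facet normal -0.836 0.548 -0.014
  outer loop
   vertex 0.4 3.4 1.2
   vertex 0.0 2.8 1.6
   vertex 0.6 3.8 5.0
  endloop
 endfacet
 facet normal -0.373 0.924 -0.078
  outer loop
   vertex 0.4 3.4 1.2
   vertex 0.6 3.8 5.0
   vertex 3.2 4.8 4.4
  endloop
 endfacet
 facet normal 0.729 -0.338 -0.596
  outer loop
   vertex 4.4 1.2 3.8
   vertex 2.2 2.8 0.2
   vertex 4.6 4.8 2.0
  endloop
 endfacet
 facet normal 0.199 -0.845 -0.497
  outer loop
   vertex 4.4 1.2 3.8
   vertex 1.0 0.4 3.8
   vertex 2.2 2.8 0.2
  endloop
 endfacet
 facet normal 0.846 0.200 0.494
  outer loop
   vertex 4.4 1.2 3.8
   vertex 4.6 4.8 2.0
   vertex 3.2 4.8 4.4
  endloop
 endfacet
 facet normal 0.076 -0.324 0.943
  outer loop
   vertex 4.4 1.2 3.8
   vertex 0.6 3.8 5.0
   vertex 1.0 0.4 3.8
  endloop
 endfacet
 facet normal 0.133 0.233 0.963
  outer loop
   vertex 2.8 4.2 4.6
   vertex 3.2 4.8 4.4
   vertex 0.6 3.8 5.0
  endloop
 endfacet
 facet normal 0.203 -0.150 0.968
  outer loop
   vertex 2.8 4.2 4.6
   vertex 0.6 3.8 5.0
   vertex 4.4 1.2 3.8
  endloop
 endfacet
 facet normal 0.447 0.000 0.894
  outer loop
   vertex 2.8 4.2 4.6
   vertex 4.4 1.2 3.8
   vertex 3.2 4.8 4.4
  endloop
 endfacet
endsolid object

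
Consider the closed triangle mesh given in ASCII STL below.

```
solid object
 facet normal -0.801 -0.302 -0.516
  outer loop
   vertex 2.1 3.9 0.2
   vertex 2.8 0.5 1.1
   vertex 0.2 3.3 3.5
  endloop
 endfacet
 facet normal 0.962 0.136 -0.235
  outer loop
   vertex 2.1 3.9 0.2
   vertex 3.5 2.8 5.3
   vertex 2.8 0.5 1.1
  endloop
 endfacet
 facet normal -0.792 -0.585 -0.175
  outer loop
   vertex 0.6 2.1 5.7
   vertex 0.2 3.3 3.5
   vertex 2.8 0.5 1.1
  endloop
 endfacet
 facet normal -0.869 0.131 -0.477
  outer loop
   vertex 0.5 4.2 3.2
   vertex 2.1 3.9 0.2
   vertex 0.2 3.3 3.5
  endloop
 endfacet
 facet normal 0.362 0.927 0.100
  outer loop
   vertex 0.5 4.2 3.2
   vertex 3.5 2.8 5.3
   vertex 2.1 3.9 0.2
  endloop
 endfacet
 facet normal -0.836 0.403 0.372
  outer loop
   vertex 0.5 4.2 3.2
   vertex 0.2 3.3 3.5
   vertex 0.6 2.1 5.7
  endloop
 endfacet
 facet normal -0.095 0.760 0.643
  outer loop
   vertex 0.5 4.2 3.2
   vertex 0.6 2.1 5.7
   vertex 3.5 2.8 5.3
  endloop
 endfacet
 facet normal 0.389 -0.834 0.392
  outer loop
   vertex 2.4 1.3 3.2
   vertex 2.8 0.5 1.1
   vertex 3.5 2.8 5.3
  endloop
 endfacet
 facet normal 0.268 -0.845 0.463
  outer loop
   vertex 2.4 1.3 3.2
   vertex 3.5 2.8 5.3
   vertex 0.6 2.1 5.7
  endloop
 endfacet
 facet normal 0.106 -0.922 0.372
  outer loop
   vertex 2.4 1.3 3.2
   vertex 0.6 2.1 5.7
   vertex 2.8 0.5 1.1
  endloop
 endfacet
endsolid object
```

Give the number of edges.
15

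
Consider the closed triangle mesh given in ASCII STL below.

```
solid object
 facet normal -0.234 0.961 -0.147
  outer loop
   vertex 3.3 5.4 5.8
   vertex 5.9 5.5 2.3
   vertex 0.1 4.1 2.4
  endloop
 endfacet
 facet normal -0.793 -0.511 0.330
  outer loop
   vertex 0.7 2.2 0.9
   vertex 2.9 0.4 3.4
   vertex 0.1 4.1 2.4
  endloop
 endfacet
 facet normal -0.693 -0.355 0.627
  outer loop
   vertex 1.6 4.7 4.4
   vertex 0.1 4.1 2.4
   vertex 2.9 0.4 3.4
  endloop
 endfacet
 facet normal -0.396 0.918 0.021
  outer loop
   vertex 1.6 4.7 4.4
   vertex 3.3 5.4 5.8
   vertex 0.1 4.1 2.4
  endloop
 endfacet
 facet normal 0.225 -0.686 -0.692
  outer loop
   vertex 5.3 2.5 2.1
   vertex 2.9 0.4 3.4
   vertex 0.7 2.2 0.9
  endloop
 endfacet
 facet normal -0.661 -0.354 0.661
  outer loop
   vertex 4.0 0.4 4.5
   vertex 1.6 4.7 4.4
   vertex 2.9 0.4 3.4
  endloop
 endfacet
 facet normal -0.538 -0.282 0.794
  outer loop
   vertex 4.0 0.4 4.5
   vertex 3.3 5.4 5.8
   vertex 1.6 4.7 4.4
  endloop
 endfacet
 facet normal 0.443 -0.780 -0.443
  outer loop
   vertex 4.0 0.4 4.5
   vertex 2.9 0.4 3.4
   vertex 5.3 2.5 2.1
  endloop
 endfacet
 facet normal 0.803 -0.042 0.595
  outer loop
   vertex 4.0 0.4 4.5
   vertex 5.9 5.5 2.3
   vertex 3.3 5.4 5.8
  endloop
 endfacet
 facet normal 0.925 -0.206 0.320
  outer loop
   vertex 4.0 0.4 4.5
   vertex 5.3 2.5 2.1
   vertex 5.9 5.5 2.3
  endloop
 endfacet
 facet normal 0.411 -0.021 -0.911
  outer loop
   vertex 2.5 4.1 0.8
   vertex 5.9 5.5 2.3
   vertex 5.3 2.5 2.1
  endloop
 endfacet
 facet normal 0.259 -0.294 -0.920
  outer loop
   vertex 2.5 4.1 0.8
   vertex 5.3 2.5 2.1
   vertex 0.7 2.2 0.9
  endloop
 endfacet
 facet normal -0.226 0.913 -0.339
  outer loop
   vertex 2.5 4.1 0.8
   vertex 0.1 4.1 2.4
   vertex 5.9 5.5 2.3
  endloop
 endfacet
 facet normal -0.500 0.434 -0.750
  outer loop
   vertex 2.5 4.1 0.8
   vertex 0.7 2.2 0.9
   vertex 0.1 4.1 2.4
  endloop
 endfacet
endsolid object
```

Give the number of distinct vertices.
9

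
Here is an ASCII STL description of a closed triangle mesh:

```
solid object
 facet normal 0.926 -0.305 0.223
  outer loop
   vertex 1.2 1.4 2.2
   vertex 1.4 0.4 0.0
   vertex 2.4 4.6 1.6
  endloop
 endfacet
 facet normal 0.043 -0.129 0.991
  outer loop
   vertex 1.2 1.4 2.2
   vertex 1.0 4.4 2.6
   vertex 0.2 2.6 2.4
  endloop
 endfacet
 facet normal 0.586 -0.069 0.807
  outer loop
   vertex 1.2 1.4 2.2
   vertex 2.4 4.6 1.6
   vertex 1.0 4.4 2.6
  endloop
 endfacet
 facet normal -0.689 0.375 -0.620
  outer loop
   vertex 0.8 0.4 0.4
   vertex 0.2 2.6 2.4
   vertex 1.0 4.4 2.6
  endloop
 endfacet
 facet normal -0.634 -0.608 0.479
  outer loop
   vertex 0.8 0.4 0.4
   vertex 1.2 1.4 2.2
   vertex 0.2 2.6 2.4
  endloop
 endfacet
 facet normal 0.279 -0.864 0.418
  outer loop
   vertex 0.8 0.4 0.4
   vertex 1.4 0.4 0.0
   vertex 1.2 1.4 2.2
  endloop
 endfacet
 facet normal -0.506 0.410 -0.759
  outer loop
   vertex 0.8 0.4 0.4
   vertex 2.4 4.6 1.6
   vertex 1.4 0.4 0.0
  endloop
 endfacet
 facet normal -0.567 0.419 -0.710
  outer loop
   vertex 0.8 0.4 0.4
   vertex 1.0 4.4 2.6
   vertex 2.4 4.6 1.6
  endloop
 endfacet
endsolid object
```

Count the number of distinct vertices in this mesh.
6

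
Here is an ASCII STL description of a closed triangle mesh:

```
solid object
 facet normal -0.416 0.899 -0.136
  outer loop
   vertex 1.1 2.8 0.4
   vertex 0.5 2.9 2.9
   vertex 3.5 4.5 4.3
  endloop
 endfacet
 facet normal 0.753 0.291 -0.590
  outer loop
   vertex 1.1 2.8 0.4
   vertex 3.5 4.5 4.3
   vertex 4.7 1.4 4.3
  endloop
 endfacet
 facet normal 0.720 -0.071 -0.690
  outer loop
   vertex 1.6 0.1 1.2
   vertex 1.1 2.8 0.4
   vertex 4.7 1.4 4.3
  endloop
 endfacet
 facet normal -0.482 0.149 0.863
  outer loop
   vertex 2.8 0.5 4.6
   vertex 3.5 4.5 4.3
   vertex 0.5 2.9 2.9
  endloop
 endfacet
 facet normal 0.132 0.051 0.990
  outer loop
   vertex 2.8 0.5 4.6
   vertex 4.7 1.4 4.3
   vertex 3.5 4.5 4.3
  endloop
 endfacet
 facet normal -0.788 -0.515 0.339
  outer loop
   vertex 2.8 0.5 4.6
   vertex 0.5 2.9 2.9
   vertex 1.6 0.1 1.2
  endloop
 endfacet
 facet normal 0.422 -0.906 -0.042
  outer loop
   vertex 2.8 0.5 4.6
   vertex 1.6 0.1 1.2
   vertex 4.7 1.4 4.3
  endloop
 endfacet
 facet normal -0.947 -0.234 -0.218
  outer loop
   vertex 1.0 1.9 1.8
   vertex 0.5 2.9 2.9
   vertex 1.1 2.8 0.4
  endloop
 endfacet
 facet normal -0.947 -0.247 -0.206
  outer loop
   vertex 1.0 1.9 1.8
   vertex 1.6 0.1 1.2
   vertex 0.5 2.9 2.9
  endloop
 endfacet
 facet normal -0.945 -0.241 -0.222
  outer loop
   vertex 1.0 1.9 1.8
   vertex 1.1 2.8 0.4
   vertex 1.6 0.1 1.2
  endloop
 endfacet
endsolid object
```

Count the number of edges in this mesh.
15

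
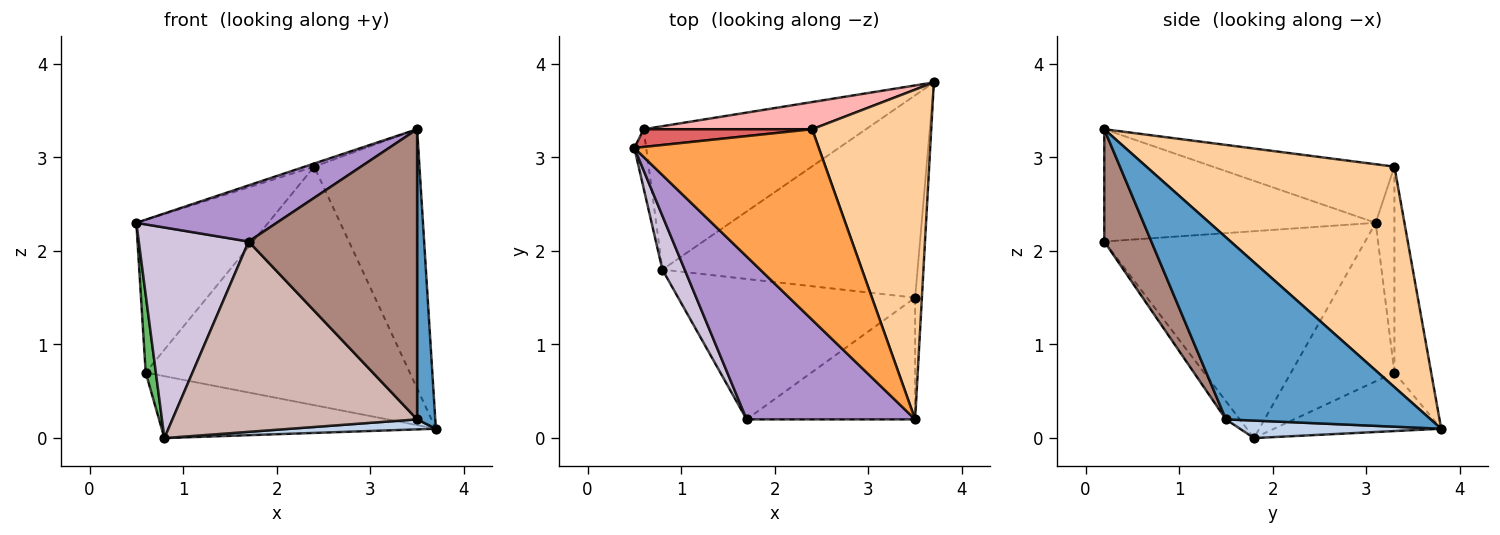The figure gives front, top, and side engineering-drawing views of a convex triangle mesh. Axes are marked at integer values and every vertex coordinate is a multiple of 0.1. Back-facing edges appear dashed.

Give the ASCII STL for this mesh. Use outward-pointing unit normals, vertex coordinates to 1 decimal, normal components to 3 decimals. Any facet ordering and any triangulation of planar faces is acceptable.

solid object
 facet normal 0.995 -0.088 -0.037
  outer loop
   vertex 3.5 1.5 0.2
   vertex 3.7 3.8 0.1
   vertex 3.5 0.2 3.3
  endloop
 endfacet
 facet normal 0.068 -0.049 -0.996
  outer loop
   vertex 3.5 1.5 0.2
   vertex 0.8 1.8 0.0
   vertex 3.7 3.8 0.1
  endloop
 endfacet
 facet normal -0.303 0.016 0.953
  outer loop
   vertex 2.4 3.3 2.9
   vertex 0.5 3.1 2.3
   vertex 3.5 0.2 3.3
  endloop
 endfacet
 facet normal 0.824 0.350 0.445
  outer loop
   vertex 2.4 3.3 2.9
   vertex 3.5 0.2 3.3
   vertex 3.7 3.8 0.1
  endloop
 endfacet
 facet normal -0.992 -0.098 -0.074
  outer loop
   vertex 0.6 3.3 0.7
   vertex 0.8 1.8 0.0
   vertex 0.5 3.1 2.3
  endloop
 endfacet
 facet normal -0.235 0.385 -0.892
  outer loop
   vertex 0.6 3.3 0.7
   vertex 3.7 3.8 0.1
   vertex 0.8 1.8 0.0
  endloop
 endfacet
 facet normal -0.140 0.984 0.114
  outer loop
   vertex 0.6 3.3 0.7
   vertex 0.5 3.1 2.3
   vertex 2.4 3.3 2.9
  endloop
 endfacet
 facet normal -0.137 0.984 0.112
  outer loop
   vertex 0.6 3.3 0.7
   vertex 2.4 3.3 2.9
   vertex 3.7 3.8 0.1
  endloop
 endfacet
 facet normal -0.533 -0.276 0.800
  outer loop
   vertex 1.7 0.2 2.1
   vertex 3.5 0.2 3.3
   vertex 0.5 3.1 2.3
  endloop
 endfacet
 facet normal -0.917 -0.386 0.099
  outer loop
   vertex 1.7 0.2 2.1
   vertex 0.5 3.1 2.3
   vertex 0.8 1.8 0.0
  endloop
 endfacet
 facet normal 0.250 -0.893 -0.374
  outer loop
   vertex 1.7 0.2 2.1
   vertex 3.5 1.5 0.2
   vertex 3.5 0.2 3.3
  endloop
 endfacet
 facet normal -0.045 -0.804 -0.593
  outer loop
   vertex 1.7 0.2 2.1
   vertex 0.8 1.8 0.0
   vertex 3.5 1.5 0.2
  endloop
 endfacet
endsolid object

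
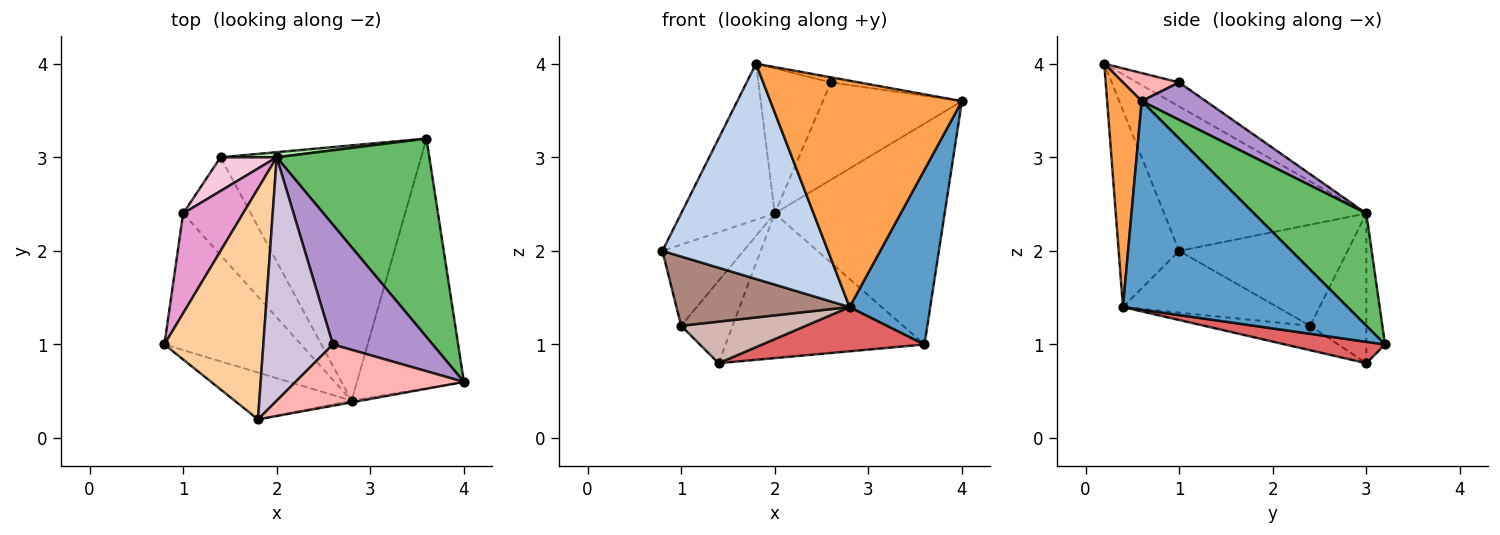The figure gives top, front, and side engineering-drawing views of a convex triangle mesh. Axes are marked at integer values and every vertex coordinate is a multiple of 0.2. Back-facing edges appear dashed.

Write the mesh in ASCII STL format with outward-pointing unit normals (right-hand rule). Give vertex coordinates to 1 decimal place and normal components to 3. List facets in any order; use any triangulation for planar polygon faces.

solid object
 facet normal 0.848 -0.304 -0.435
  outer loop
   vertex 2.8 0.4 1.4
   vertex 3.6 3.2 1.0
   vertex 4.0 0.6 3.6
  endloop
 endfacet
 facet normal -0.336 -0.920 -0.200
  outer loop
   vertex 2.8 0.4 1.4
   vertex 1.8 0.2 4.0
   vertex 0.8 1.0 2.0
  endloop
 endfacet
 facet normal 0.178 -0.984 -0.007
  outer loop
   vertex 2.8 0.4 1.4
   vertex 4.0 0.6 3.6
   vertex 1.8 0.2 4.0
  endloop
 endfacet
 facet normal -0.771 0.357 0.528
  outer loop
   vertex 2.0 3.0 2.4
   vertex 0.8 1.0 2.0
   vertex 1.8 0.2 4.0
  endloop
 endfacet
 facet normal 0.441 0.668 0.600
  outer loop
   vertex 2.0 3.0 2.4
   vertex 4.0 0.6 3.6
   vertex 3.6 3.2 1.0
  endloop
 endfacet
 facet normal -0.094 0.995 0.035
  outer loop
   vertex 1.4 3.0 0.8
   vertex 2.0 3.0 2.4
   vertex 3.6 3.2 1.0
  endloop
 endfacet
 facet normal 0.105 -0.170 -0.980
  outer loop
   vertex 1.4 3.0 0.8
   vertex 3.6 3.2 1.0
   vertex 2.8 0.4 1.4
  endloop
 endfacet
 facet normal 0.164 0.082 0.983
  outer loop
   vertex 2.6 1.0 3.8
   vertex 1.8 0.2 4.0
   vertex 4.0 0.6 3.6
  endloop
 endfacet
 facet normal 0.279 0.605 0.745
  outer loop
   vertex 2.6 1.0 3.8
   vertex 4.0 0.6 3.6
   vertex 2.0 3.0 2.4
  endloop
 endfacet
 facet normal -0.285 0.491 0.823
  outer loop
   vertex 2.6 1.0 3.8
   vertex 2.0 3.0 2.4
   vertex 1.8 0.2 4.0
  endloop
 endfacet
 facet normal -0.374 -0.419 -0.827
  outer loop
   vertex 1.0 2.4 1.2
   vertex 2.8 0.4 1.4
   vertex 0.8 1.0 2.0
  endloop
 endfacet
 facet normal -0.316 -0.372 -0.873
  outer loop
   vertex 1.0 2.4 1.2
   vertex 1.4 3.0 0.8
   vertex 2.8 0.4 1.4
  endloop
 endfacet
 facet normal -0.795 0.383 0.471
  outer loop
   vertex 1.0 2.4 1.2
   vertex 0.8 1.0 2.0
   vertex 2.0 3.0 2.4
  endloop
 endfacet
 facet normal -0.711 0.651 0.266
  outer loop
   vertex 1.0 2.4 1.2
   vertex 2.0 3.0 2.4
   vertex 1.4 3.0 0.8
  endloop
 endfacet
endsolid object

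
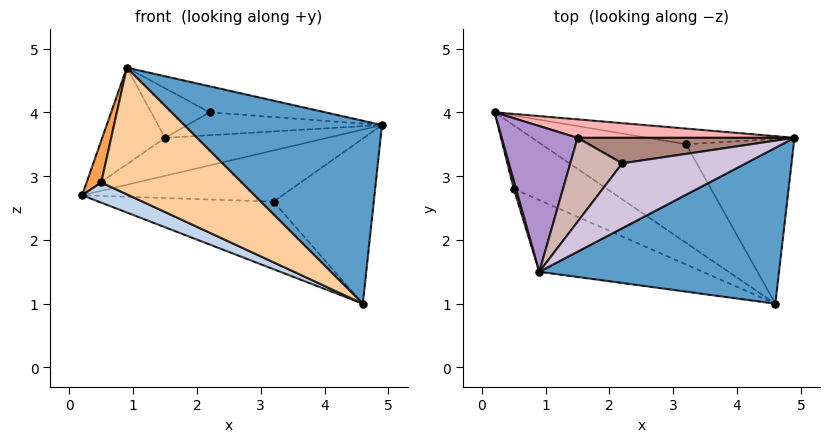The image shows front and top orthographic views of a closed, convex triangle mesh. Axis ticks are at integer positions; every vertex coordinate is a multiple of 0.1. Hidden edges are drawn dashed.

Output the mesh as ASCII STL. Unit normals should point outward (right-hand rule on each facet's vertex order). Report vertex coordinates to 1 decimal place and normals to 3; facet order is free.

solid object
 facet normal 0.479 -0.668 0.569
  outer loop
   vertex 0.9 1.5 4.7
   vertex 4.6 1.0 1.0
   vertex 4.9 3.6 3.8
  endloop
 endfacet
 facet normal -0.498 -0.262 -0.826
  outer loop
   vertex 0.5 2.8 2.9
   vertex 0.2 4.0 2.7
   vertex 4.6 1.0 1.0
  endloop
 endfacet
 facet normal -0.971 -0.235 0.046
  outer loop
   vertex 0.5 2.8 2.9
   vertex 0.9 1.5 4.7
   vertex 0.2 4.0 2.7
  endloop
 endfacet
 facet normal -0.521 -0.743 -0.421
  outer loop
   vertex 0.5 2.8 2.9
   vertex 4.6 1.0 1.0
   vertex 0.9 1.5 4.7
  endloop
 endfacet
 facet normal 0.148 0.946 -0.289
  outer loop
   vertex 3.2 3.5 2.6
   vertex 0.2 4.0 2.7
   vertex 4.9 3.6 3.8
  endloop
 endfacet
 facet normal 0.067 0.564 -0.823
  outer loop
   vertex 3.2 3.5 2.6
   vertex 4.6 1.0 1.0
   vertex 0.2 4.0 2.7
  endloop
 endfacet
 facet normal 0.416 0.644 -0.642
  outer loop
   vertex 3.2 3.5 2.6
   vertex 4.9 3.6 3.8
   vertex 4.6 1.0 1.0
  endloop
 endfacet
 facet normal -0.026 0.899 0.437
  outer loop
   vertex 1.5 3.6 3.6
   vertex 4.9 3.6 3.8
   vertex 0.2 4.0 2.7
  endloop
 endfacet
 facet normal -0.377 0.512 0.772
  outer loop
   vertex 1.5 3.6 3.6
   vertex 0.2 4.0 2.7
   vertex 0.9 1.5 4.7
  endloop
 endfacet
 facet normal 0.014 0.372 0.928
  outer loop
   vertex 2.2 3.2 4.0
   vertex 0.9 1.5 4.7
   vertex 4.9 3.6 3.8
  endloop
 endfacet
 facet normal -0.044 0.667 0.744
  outer loop
   vertex 2.2 3.2 4.0
   vertex 4.9 3.6 3.8
   vertex 1.5 3.6 3.6
  endloop
 endfacet
 facet normal -0.197 0.499 0.844
  outer loop
   vertex 2.2 3.2 4.0
   vertex 1.5 3.6 3.6
   vertex 0.9 1.5 4.7
  endloop
 endfacet
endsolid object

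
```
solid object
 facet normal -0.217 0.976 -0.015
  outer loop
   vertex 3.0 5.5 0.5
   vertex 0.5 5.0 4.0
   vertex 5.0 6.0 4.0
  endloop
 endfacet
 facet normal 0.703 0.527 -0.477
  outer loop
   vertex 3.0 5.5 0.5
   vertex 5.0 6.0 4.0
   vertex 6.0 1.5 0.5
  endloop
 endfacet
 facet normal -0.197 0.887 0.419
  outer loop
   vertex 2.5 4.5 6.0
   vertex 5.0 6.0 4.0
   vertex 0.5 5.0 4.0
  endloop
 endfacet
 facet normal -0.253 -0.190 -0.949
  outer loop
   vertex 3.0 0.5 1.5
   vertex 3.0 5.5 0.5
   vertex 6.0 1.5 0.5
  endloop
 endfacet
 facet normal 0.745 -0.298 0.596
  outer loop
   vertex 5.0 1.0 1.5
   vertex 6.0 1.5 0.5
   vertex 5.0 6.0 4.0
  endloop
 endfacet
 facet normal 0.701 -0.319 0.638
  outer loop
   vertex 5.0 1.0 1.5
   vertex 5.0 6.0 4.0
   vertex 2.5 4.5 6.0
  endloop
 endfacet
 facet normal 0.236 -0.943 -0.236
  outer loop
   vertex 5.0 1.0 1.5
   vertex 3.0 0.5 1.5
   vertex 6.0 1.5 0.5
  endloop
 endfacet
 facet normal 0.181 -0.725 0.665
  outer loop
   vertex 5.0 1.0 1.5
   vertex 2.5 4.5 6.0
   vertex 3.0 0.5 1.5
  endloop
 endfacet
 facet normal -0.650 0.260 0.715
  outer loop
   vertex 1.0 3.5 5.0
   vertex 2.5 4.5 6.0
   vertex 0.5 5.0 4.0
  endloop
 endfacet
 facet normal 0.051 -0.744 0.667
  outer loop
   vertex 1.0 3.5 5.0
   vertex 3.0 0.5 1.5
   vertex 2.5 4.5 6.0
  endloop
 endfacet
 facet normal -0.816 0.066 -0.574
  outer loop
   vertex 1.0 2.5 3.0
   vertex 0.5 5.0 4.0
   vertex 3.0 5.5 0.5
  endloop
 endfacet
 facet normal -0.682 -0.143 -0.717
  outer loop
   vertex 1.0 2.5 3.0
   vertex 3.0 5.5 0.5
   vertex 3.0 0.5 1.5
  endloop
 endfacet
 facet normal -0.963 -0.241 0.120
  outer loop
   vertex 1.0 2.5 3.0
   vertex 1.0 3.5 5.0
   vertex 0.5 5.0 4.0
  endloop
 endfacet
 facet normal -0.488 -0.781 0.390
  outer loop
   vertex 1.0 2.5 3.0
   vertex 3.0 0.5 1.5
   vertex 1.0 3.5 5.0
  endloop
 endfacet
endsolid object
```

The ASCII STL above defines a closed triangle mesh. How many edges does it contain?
21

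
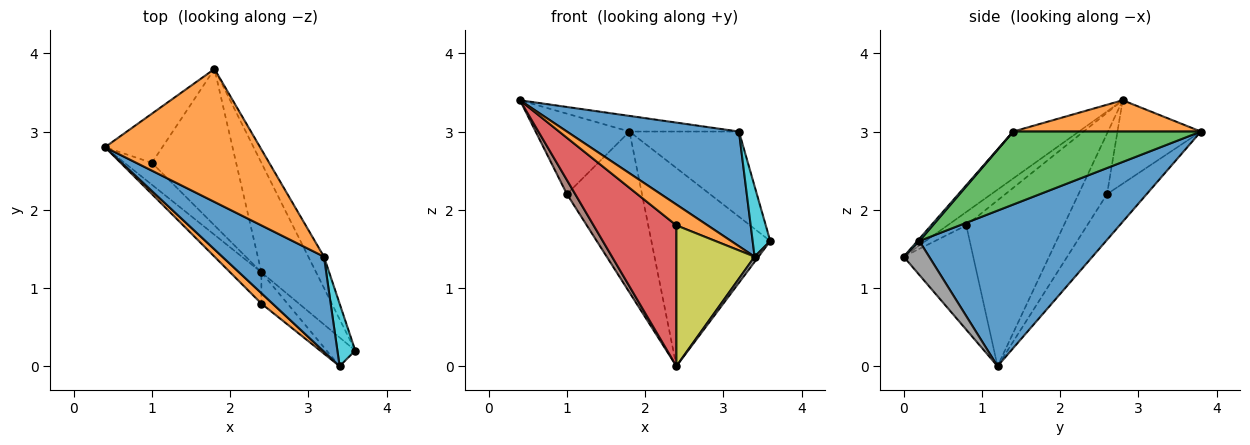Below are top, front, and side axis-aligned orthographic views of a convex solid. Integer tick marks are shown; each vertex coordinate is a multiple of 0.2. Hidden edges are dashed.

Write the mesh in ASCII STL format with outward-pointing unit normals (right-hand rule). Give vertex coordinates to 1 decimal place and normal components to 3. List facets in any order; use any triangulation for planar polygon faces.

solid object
 facet normal 0.809 0.515 -0.285
  outer loop
   vertex 2.4 1.2 0.0
   vertex 1.8 3.8 3.0
   vertex 3.6 0.2 1.6
  endloop
 endfacet
 facet normal 0.196 0.115 0.974
  outer loop
   vertex 3.2 1.4 3.0
   vertex 1.8 3.8 3.0
   vertex 0.4 2.8 3.4
  endloop
 endfacet
 facet normal 0.849 0.495 -0.182
  outer loop
   vertex 3.2 1.4 3.0
   vertex 3.6 0.2 1.6
   vertex 1.8 3.8 3.0
  endloop
 endfacet
 facet normal -0.755 -0.641 -0.142
  outer loop
   vertex 2.4 0.8 1.8
   vertex 0.4 2.8 3.4
   vertex 2.4 1.2 0.0
  endloop
 endfacet
 facet normal -0.604 0.680 -0.415
  outer loop
   vertex 1.0 2.6 2.2
   vertex 0.4 2.8 3.4
   vertex 1.8 3.8 3.0
  endloop
 endfacet
 facet normal -0.881 -0.256 -0.398
  outer loop
   vertex 1.0 2.6 2.2
   vertex 2.4 1.2 0.0
   vertex 0.4 2.8 3.4
  endloop
 endfacet
 facet normal -0.354 0.671 -0.652
  outer loop
   vertex 1.0 2.6 2.2
   vertex 1.8 3.8 3.0
   vertex 2.4 1.2 0.0
  endloop
 endfacet
 facet normal 0.758 -0.117 -0.642
  outer loop
   vertex 3.4 0.0 1.4
   vertex 2.4 1.2 0.0
   vertex 3.6 0.2 1.6
  endloop
 endfacet
 facet normal -0.655 -0.737 -0.164
  outer loop
   vertex 3.4 0.0 1.4
   vertex 2.4 0.8 1.8
   vertex 2.4 1.2 0.0
  endloop
 endfacet
 facet normal 0.083 -0.745 0.662
  outer loop
   vertex 3.4 0.0 1.4
   vertex 3.6 0.2 1.6
   vertex 3.2 1.4 3.0
  endloop
 endfacet
 facet normal -0.282 -0.739 0.612
  outer loop
   vertex 3.4 0.0 1.4
   vertex 3.2 1.4 3.0
   vertex 0.4 2.8 3.4
  endloop
 endfacet
 facet normal -0.473 -0.788 0.394
  outer loop
   vertex 3.4 0.0 1.4
   vertex 0.4 2.8 3.4
   vertex 2.4 0.8 1.8
  endloop
 endfacet
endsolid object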